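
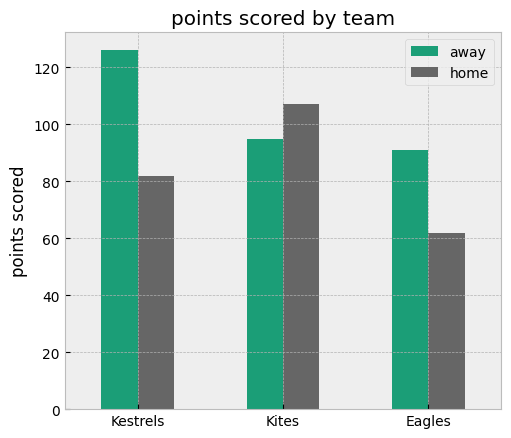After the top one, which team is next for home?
Top 3 for home: Kites ≈ 100, Kestrels ≈ 80, Eagles ≈ 60.

Kestrels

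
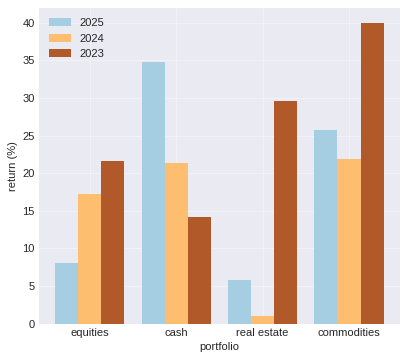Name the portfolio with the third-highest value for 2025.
equities

Top 4 for 2025: cash ≈ 35, commodities ≈ 25, equities ≈ 10, real estate ≈ 5.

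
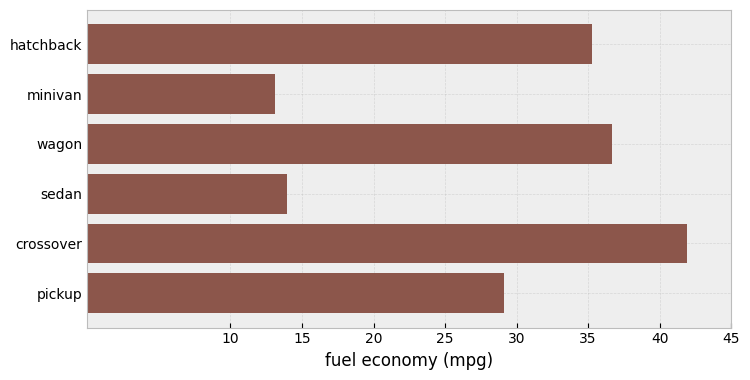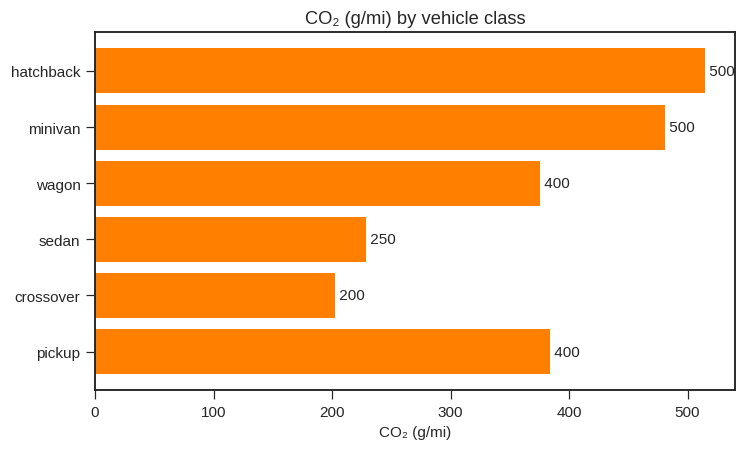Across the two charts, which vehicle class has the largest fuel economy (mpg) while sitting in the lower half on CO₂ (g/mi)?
crossover

Chart 2 median CO₂ (g/mi) ≈ 400; below-median vehicle classes: wagon, sedan, crossover. Among those, crossover has the highest fuel economy (mpg) (≈ 40).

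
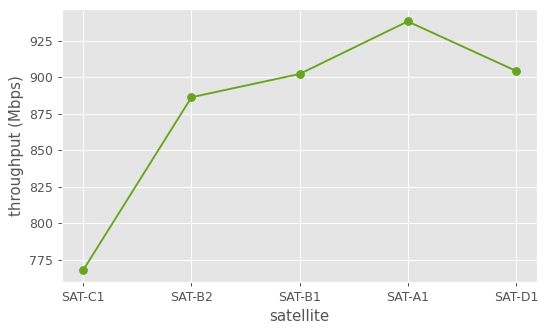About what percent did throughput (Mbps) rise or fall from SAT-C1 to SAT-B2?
≈ +15.8%

SAT-C1 ≈ 760, SAT-B2 ≈ 880; (880 − 760) / 760 ≈ +15.8%.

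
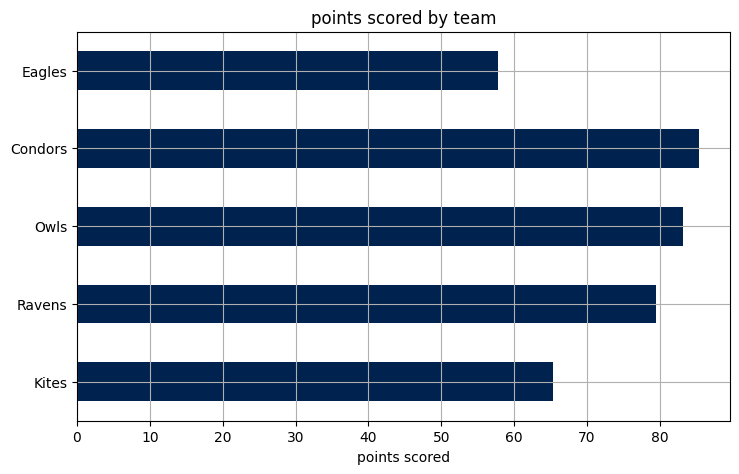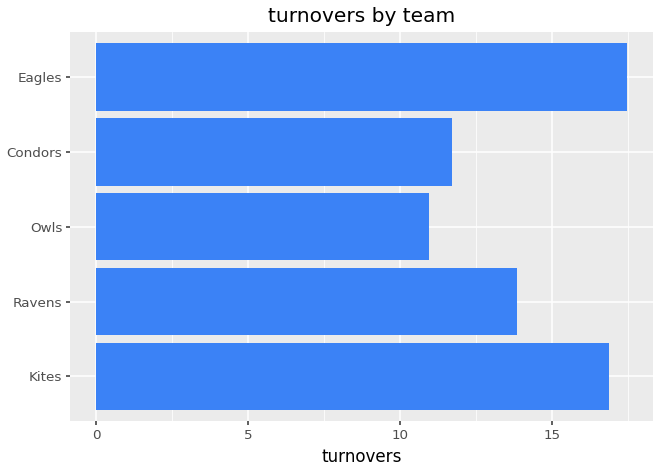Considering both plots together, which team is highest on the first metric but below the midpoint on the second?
Chart 2 median turnovers ≈ 14; below-median teams: Owls, Condors. Among those, Condors has the highest points scored (≈ 90).

Condors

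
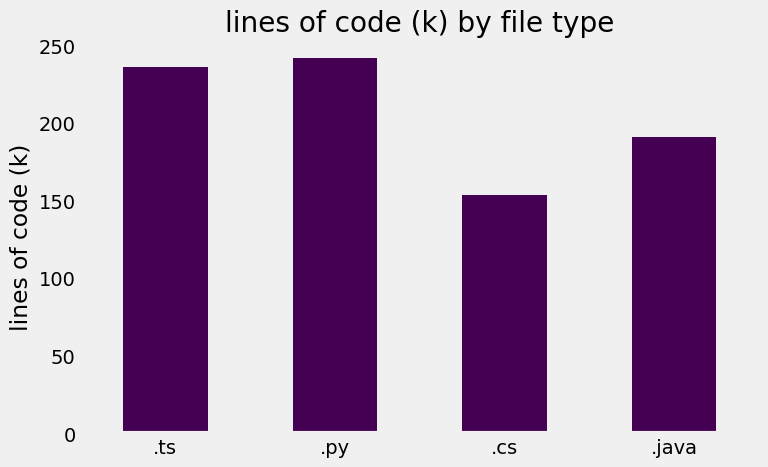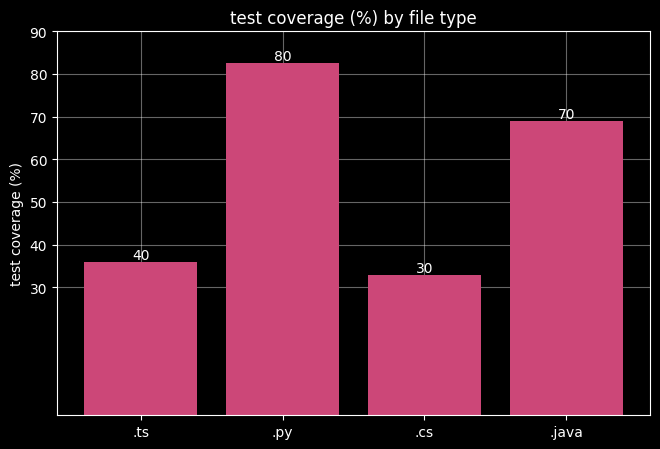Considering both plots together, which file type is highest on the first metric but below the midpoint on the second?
Chart 2 median test coverage (%) ≈ 50; below-median file types: .ts, .cs. Among those, .ts has the highest lines of code (k) (≈ 225).

.ts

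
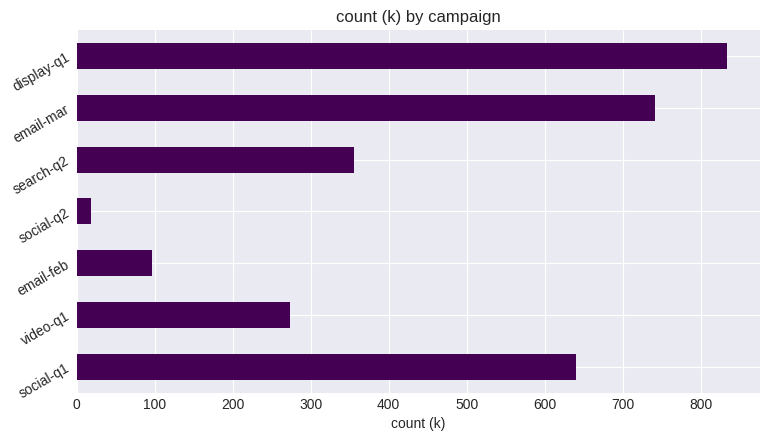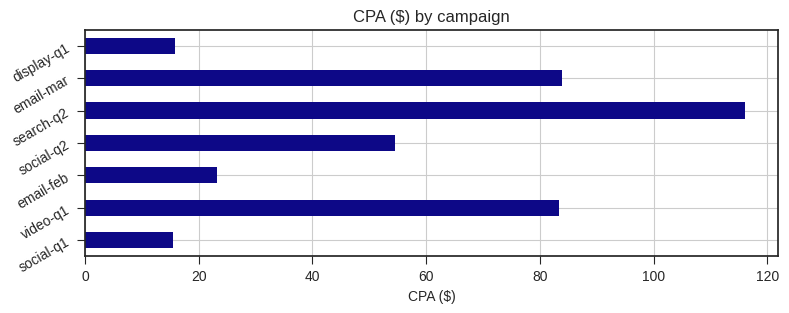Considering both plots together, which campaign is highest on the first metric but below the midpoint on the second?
Chart 2 median CPA ($) ≈ 60; below-median campaigns: social-q1, email-feb, display-q1. Among those, display-q1 has the highest count (k) (≈ 800).

display-q1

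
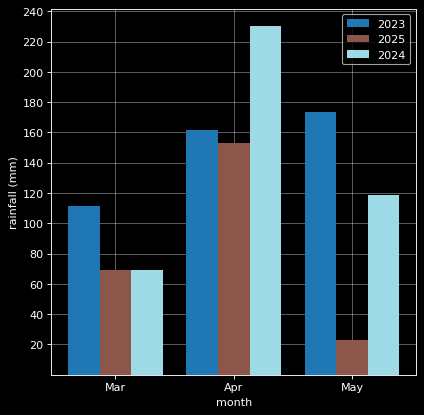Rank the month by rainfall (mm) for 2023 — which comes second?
Top 3 for 2023: May ≈ 180, Apr ≈ 160, Mar ≈ 120.

Apr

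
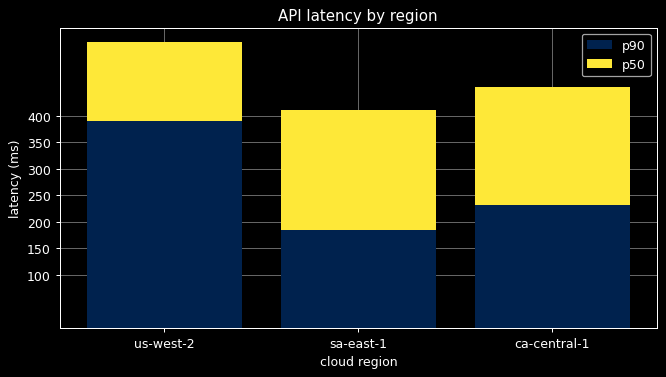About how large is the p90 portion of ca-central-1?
≈ 250

p90 top ≈ 250, bottom ≈ 0; segment ≈ 250.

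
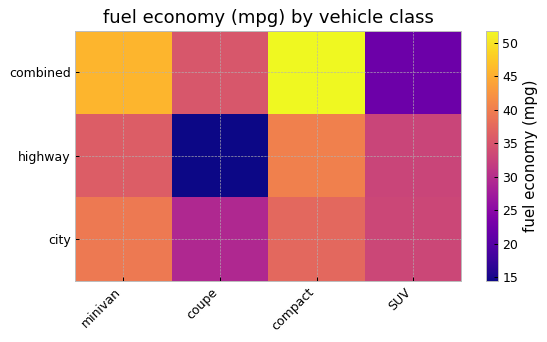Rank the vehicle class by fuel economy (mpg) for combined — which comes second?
Top 3 for combined: compact ≈ 50, minivan ≈ 45, coupe ≈ 35.

minivan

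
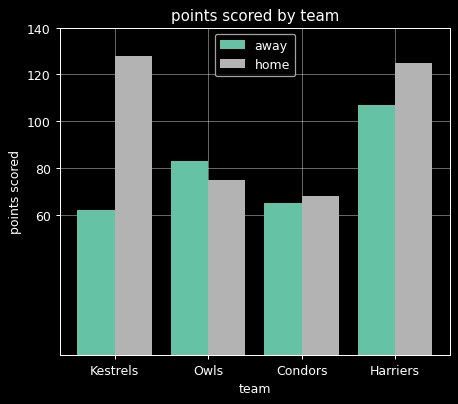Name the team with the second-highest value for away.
Top 3 for away: Harriers ≈ 100, Owls ≈ 80, Condors ≈ 60.

Owls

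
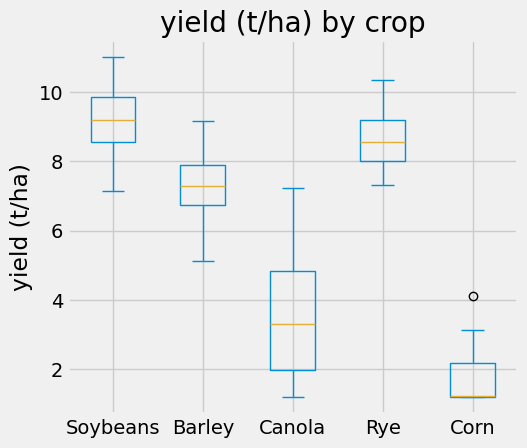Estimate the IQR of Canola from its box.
≈ 3

Q3 ≈ 5, Q1 ≈ 2; IQR ≈ 3.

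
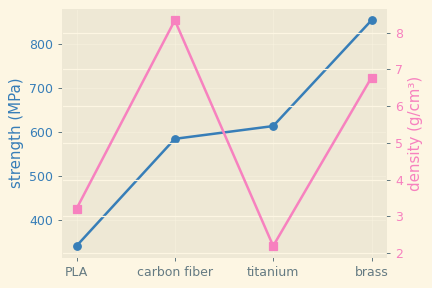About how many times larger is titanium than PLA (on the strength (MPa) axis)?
titanium ≈ 600, PLA ≈ 350; 600/350 ≈ 1.71.

≈ 1.71×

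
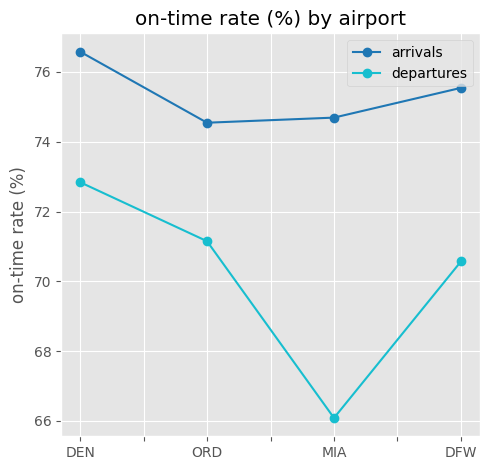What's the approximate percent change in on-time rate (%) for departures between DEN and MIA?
DEN ≈ 73, MIA ≈ 66; (66 − 73) / 73 ≈ -9.6%.

≈ -9.6%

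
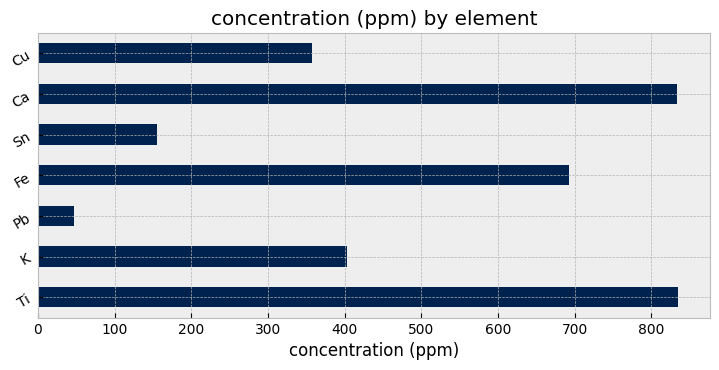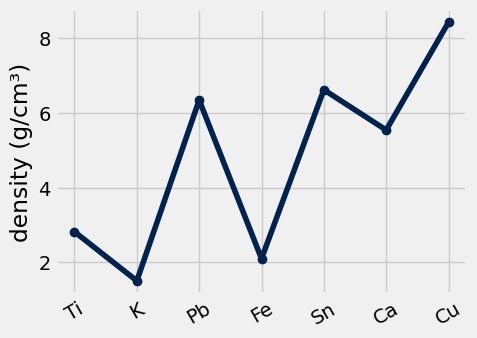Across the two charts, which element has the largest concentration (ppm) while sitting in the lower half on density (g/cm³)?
Chart 2 median density (g/cm³) ≈ 6; below-median elements: Ti, K, Fe. Among those, Ti has the highest concentration (ppm) (≈ 800).

Ti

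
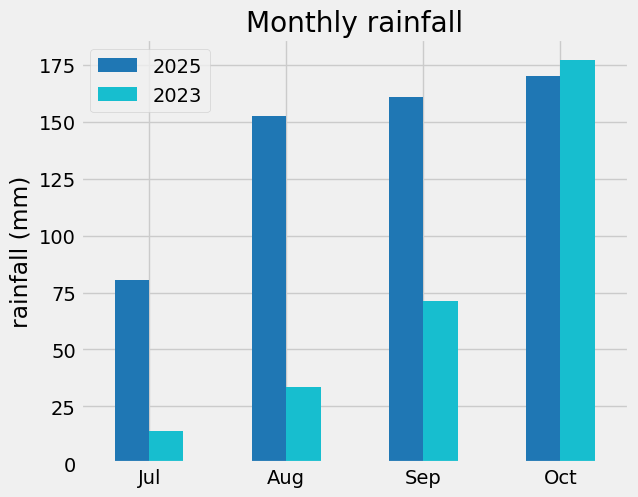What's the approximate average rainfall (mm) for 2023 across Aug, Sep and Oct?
≈ 100

(40 + 80 + 180) / 3 ≈ 100.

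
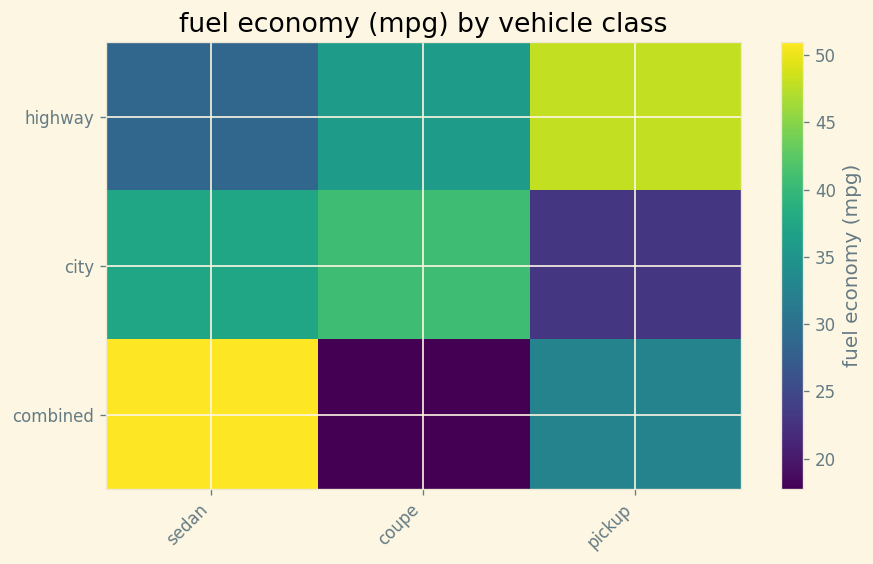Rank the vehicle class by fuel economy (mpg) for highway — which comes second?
coupe

Top 3 for highway: pickup ≈ 50, coupe ≈ 35, sedan ≈ 30.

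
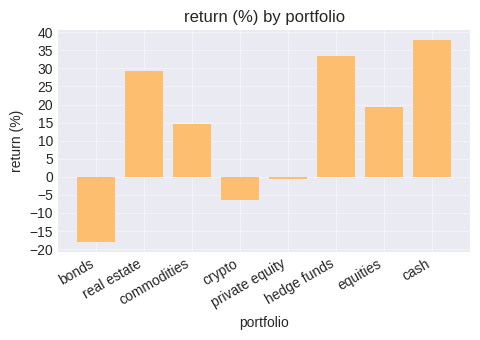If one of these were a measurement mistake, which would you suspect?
bonds ≈ -20; the rest sit between ≈ -5 and ≈ 40.

bonds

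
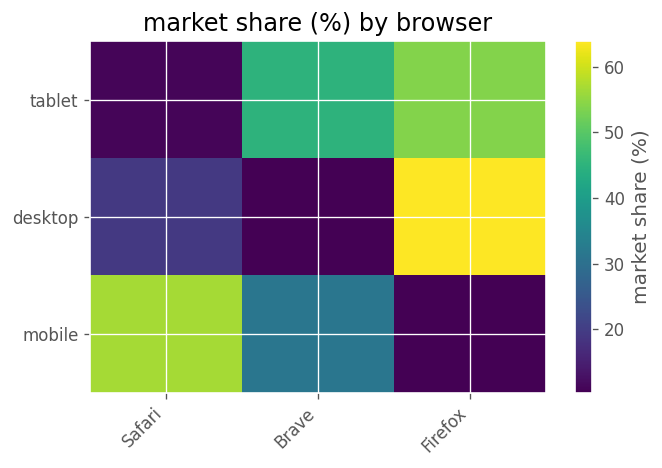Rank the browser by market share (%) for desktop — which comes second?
Top 3 for desktop: Firefox ≈ 65, Safari ≈ 20, Brave ≈ 10.

Safari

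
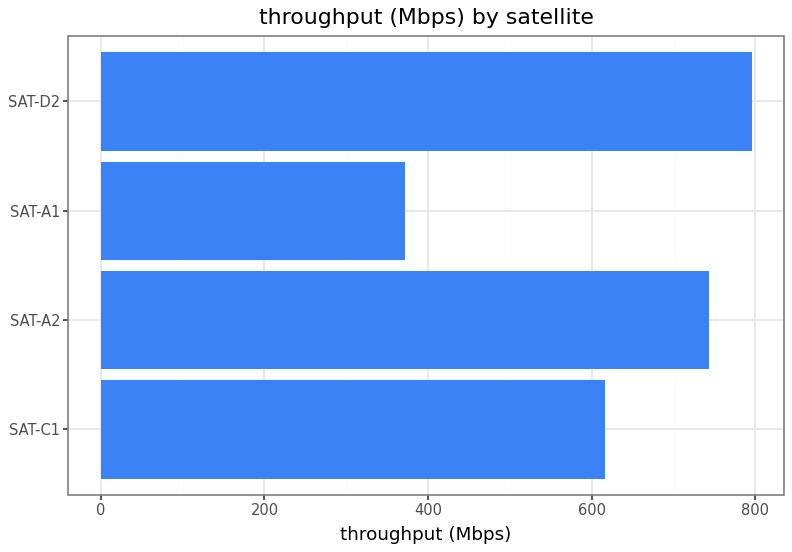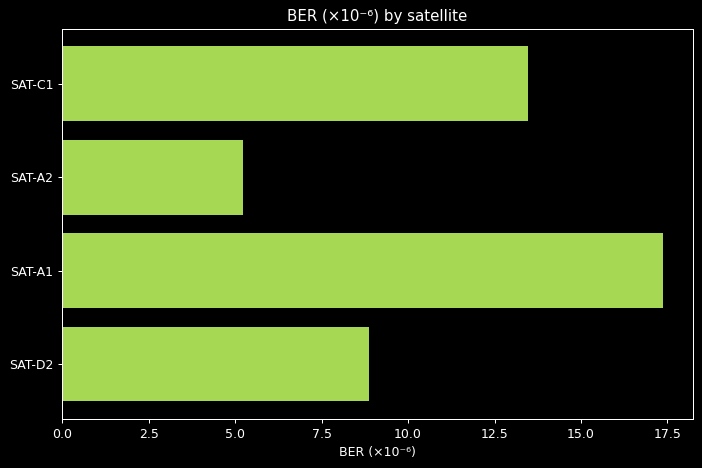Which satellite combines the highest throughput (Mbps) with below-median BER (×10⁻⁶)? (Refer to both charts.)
Chart 2 median BER (×10⁻⁶) ≈ 12; below-median satellites: SAT-A2, SAT-D2. Among those, SAT-D2 has the highest throughput (Mbps) (≈ 800).

SAT-D2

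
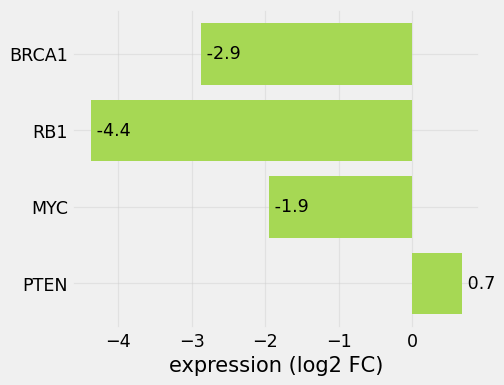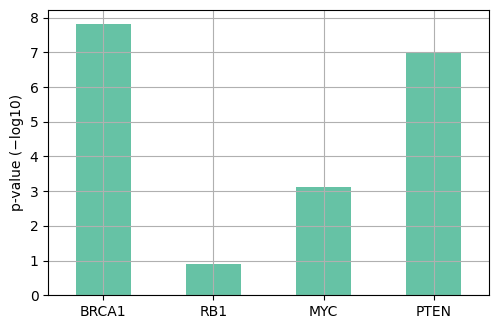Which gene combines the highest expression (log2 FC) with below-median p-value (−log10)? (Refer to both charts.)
Chart 2 median p-value (−log10) ≈ 5; below-median genes: RB1, MYC. Among those, MYC has the highest expression (log2 FC) (≈ -1.9).

MYC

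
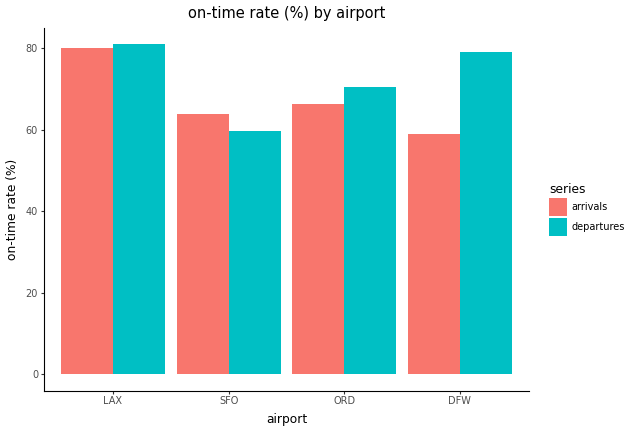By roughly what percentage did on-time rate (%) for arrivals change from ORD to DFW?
≈ -14.3%

ORD ≈ 70, DFW ≈ 60; (60 − 70) / 70 ≈ -14.3%.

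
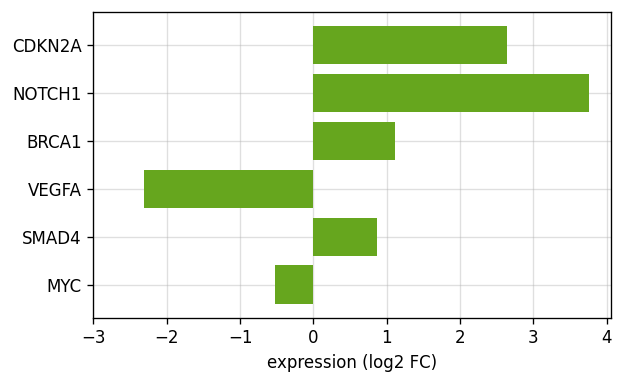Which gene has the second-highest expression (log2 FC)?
Top 3: NOTCH1 ≈ 4, CDKN2A ≈ 3, BRCA1 ≈ 1.

CDKN2A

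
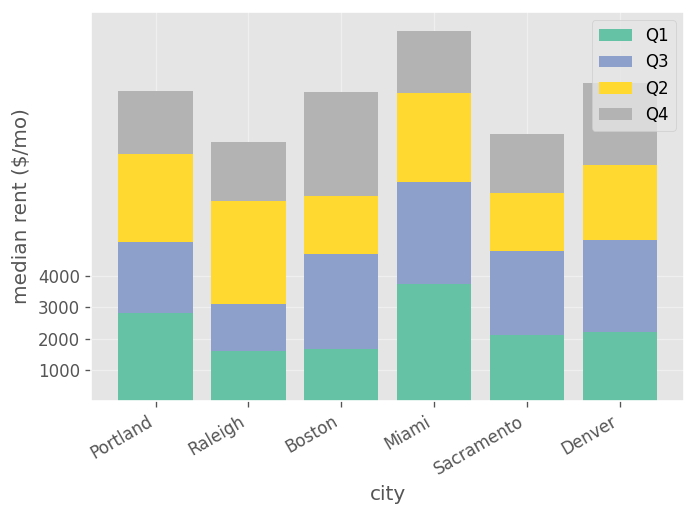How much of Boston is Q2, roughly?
≈ 2000

Q2 top ≈ 7000, bottom ≈ 5000; segment ≈ 2000.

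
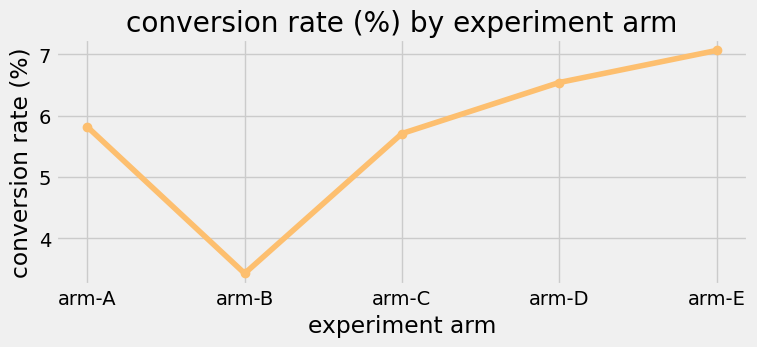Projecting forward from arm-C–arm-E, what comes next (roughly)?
Last three: 5.5, 6.5, 7.0 → slope ≈ 0.75/step → next ≈ 7.75.

≈ 7.75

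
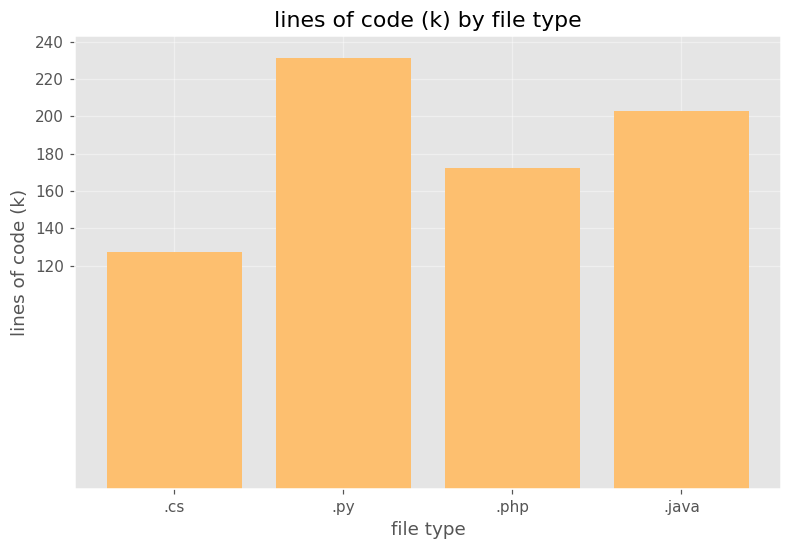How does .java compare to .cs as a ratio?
≈ 1.67×

.java ≈ 200, .cs ≈ 120; 200/120 ≈ 1.67.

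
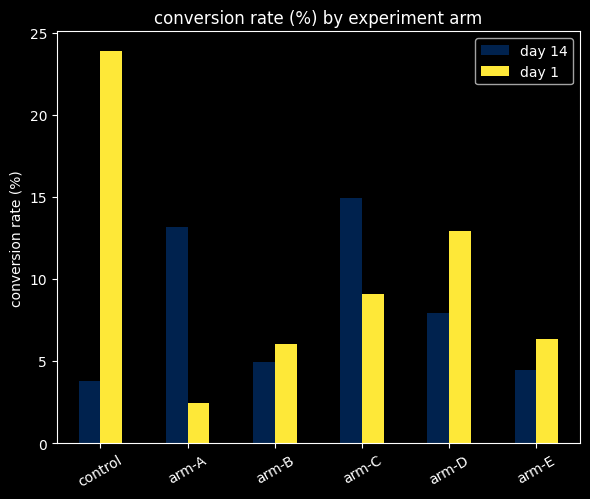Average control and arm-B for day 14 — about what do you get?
(4 + 4) / 2 ≈ 4.

≈ 4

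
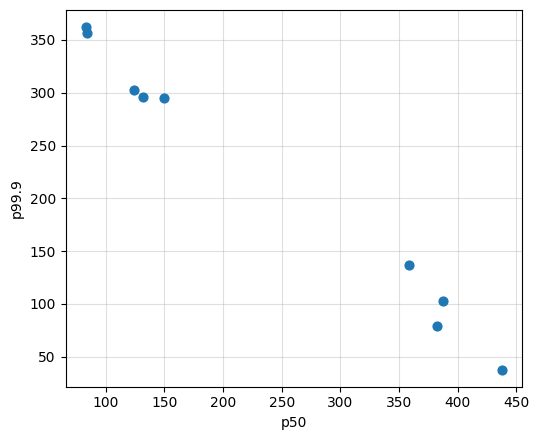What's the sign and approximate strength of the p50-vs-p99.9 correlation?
negative, strong

Points are negatively correlated; strong (|r| ≈ 1.0).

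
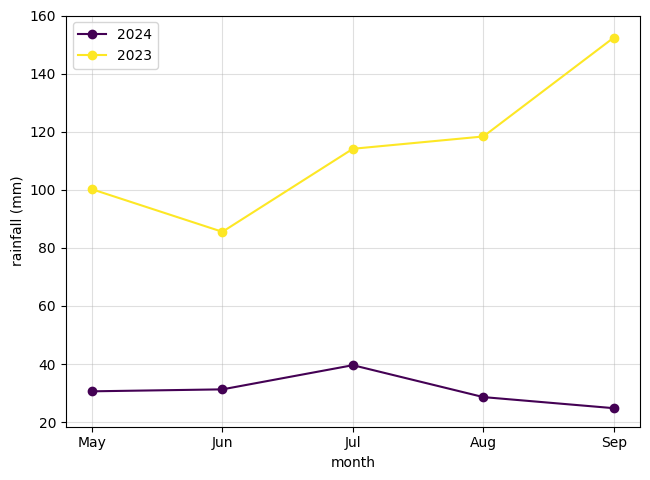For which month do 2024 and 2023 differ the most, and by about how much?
Sep, ≈ 140 mm

Sep: 2024 ≈ 20, 2023 ≈ 160 → gap ≈ 140. Next-largest (Aug) is only ≈ 100.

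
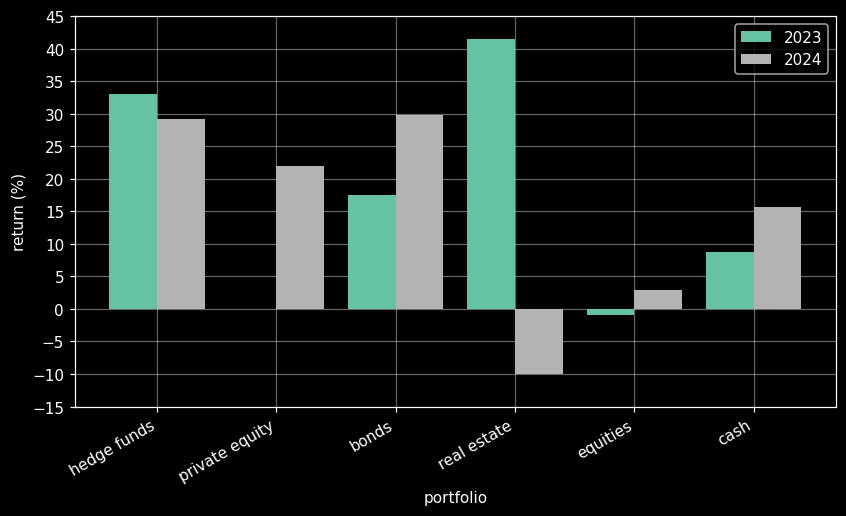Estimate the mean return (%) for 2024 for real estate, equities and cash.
≈ 3

(-10 + 5 + 15) / 3 ≈ 3.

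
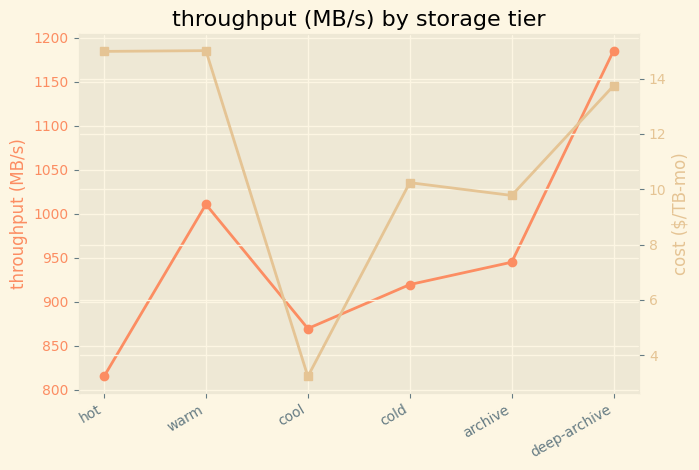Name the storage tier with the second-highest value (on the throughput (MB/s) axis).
Top 3 (on the throughput (MB/s) axis): deep-archive ≈ 1200, warm ≈ 1000, archive ≈ 950.

warm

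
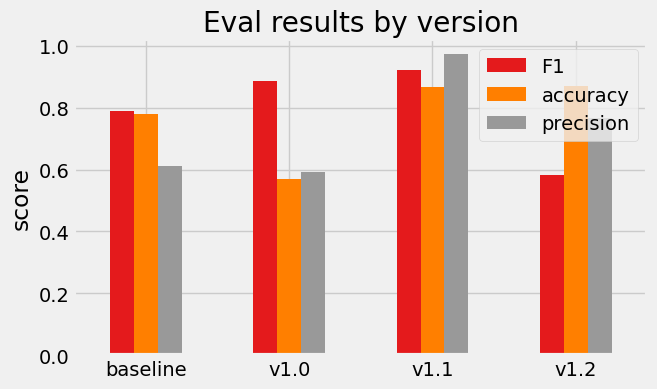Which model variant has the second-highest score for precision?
v1.2

Top 3 for precision: v1.1 ≈ 1.0, v1.2 ≈ 0.8, baseline ≈ 0.6.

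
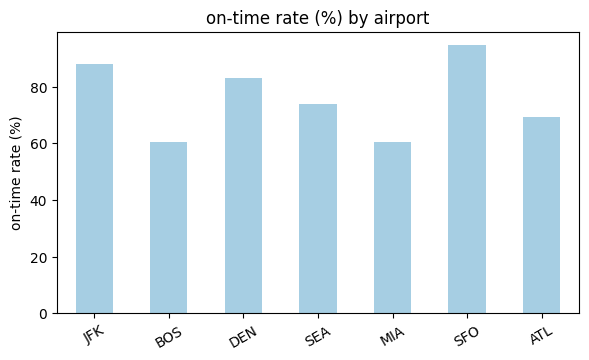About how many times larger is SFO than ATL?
≈ 1.29×

SFO ≈ 90, ATL ≈ 70; 90/70 ≈ 1.29.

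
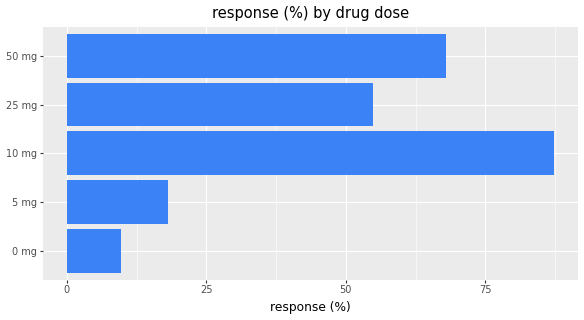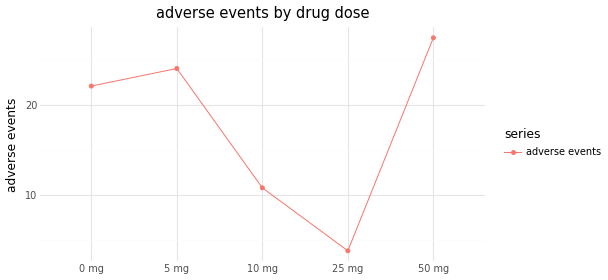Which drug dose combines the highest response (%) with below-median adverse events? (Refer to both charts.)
Chart 2 median adverse events ≈ 20; below-median drug doses: 10 mg, 25 mg. Among those, 10 mg has the highest response (%) (≈ 90).

10 mg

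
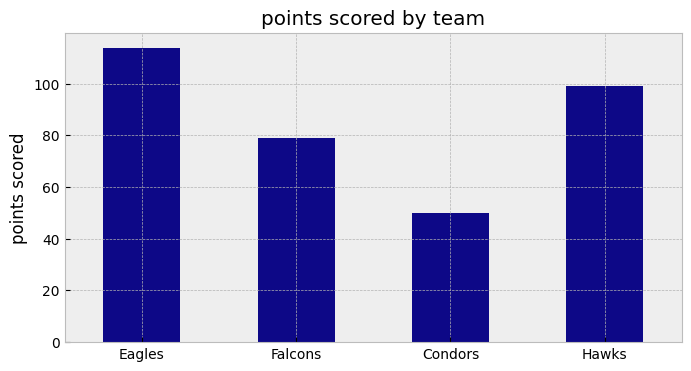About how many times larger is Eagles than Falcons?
Eagles ≈ 110, Falcons ≈ 80; 110/80 ≈ 1.38.

≈ 1.38×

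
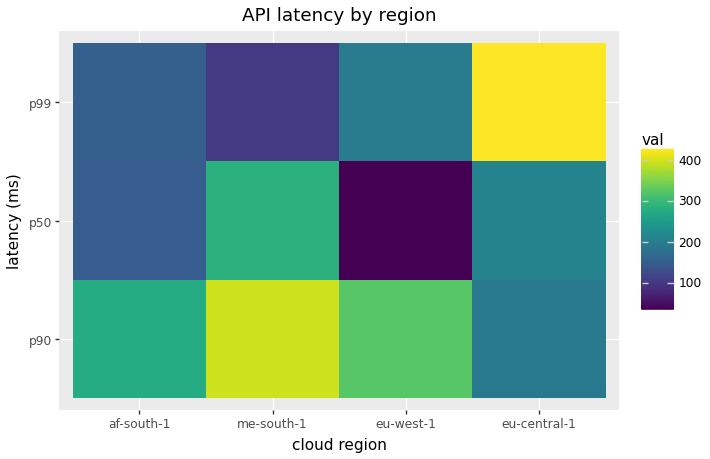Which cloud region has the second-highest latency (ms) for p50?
Top 3 for p50: me-south-1 ≈ 300, eu-central-1 ≈ 200, af-south-1 ≈ 150.

eu-central-1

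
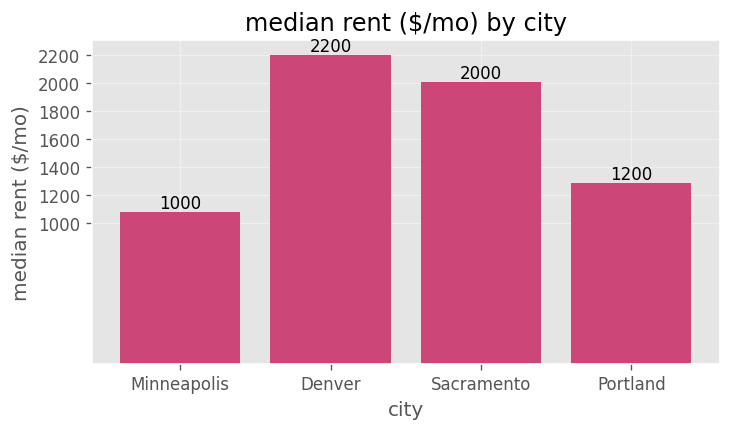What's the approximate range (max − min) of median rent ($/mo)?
Max Denver ≈ 2200, min Minneapolis ≈ 1000; range ≈ 1200.

≈ 1200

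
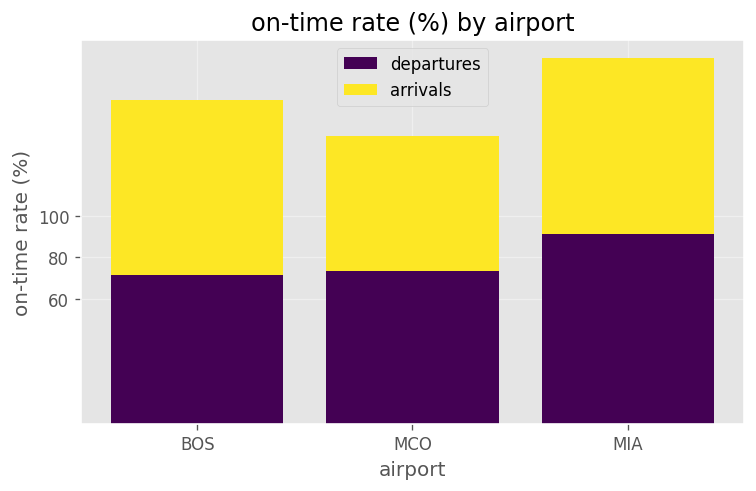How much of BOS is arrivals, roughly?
≈ 80

arrivals top ≈ 160, bottom ≈ 80; segment ≈ 80.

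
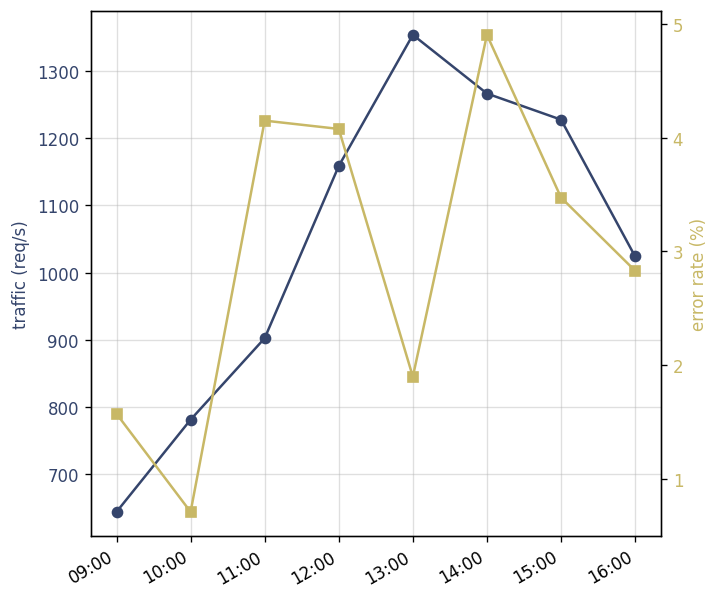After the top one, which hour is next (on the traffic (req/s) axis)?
14:00

Top 3 (on the traffic (req/s) axis): 13:00 ≈ 1400, 14:00 ≈ 1300, 15:00 ≈ 1200.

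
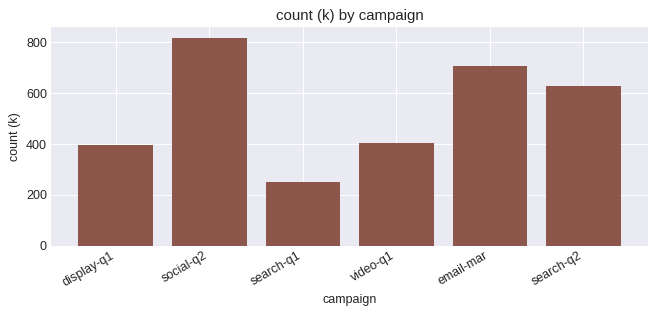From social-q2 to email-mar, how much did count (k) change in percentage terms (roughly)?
≈ -12.5%

social-q2 ≈ 800, email-mar ≈ 700; (700 − 800) / 800 ≈ -12.5%.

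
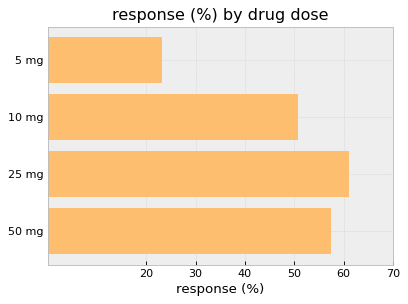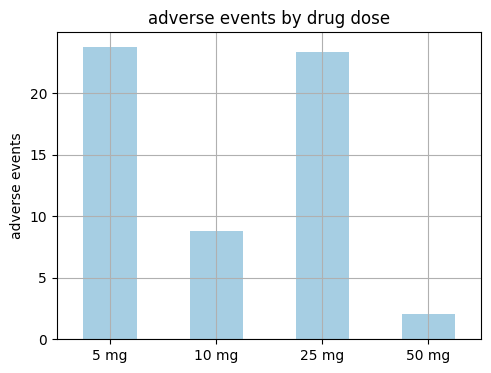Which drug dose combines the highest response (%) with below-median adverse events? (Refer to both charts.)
50 mg

Chart 2 median adverse events ≈ 15; below-median drug doses: 10 mg, 50 mg. Among those, 50 mg has the highest response (%) (≈ 60).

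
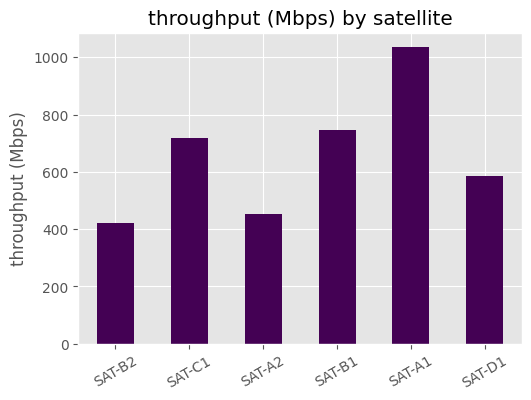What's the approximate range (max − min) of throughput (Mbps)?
≈ 600

Max SAT-A1 ≈ 1000, min SAT-B2 ≈ 400; range ≈ 600.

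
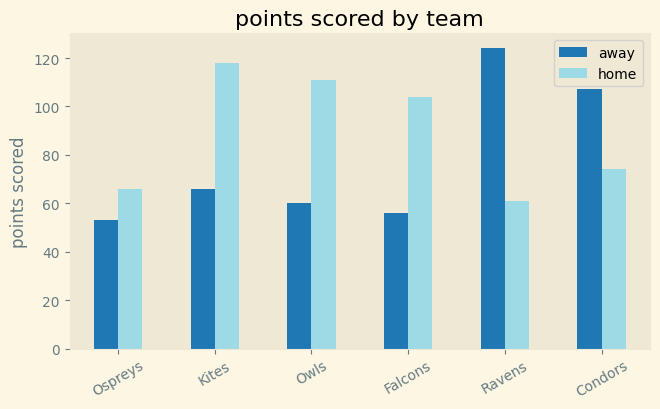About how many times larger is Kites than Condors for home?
Kites ≈ 120, Condors ≈ 80; 120/80 ≈ 1.5.

≈ 1.5×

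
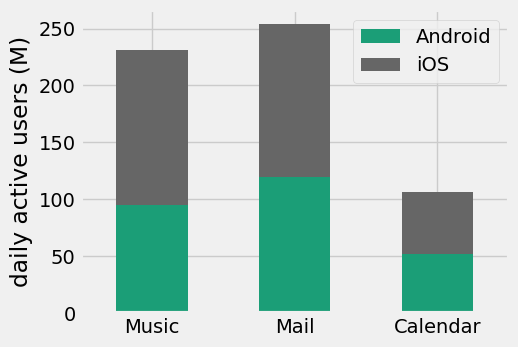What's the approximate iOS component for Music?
iOS top ≈ 225, bottom ≈ 100; segment ≈ 125.

≈ 125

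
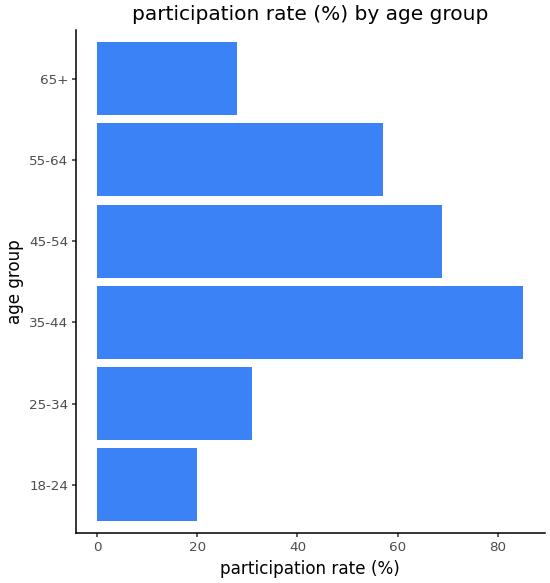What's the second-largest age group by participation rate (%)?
45-54

Top 3: 35-44 ≈ 90, 45-54 ≈ 70, 55-64 ≈ 60.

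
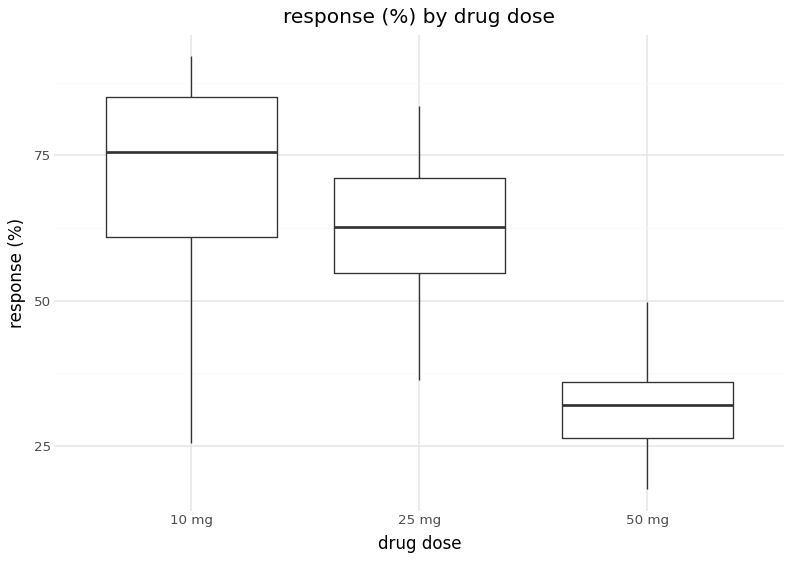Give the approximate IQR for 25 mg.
≈ 15

Q3 ≈ 70, Q1 ≈ 55; IQR ≈ 15.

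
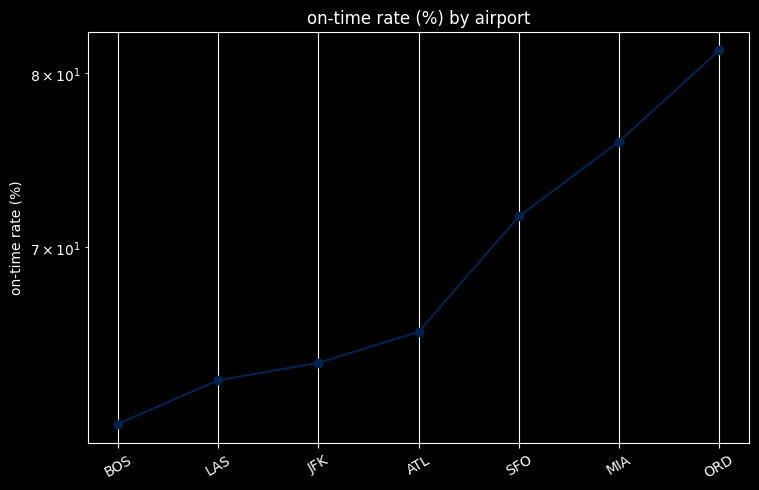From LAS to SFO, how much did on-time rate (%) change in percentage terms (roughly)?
LAS ≈ 64, SFO ≈ 72; (72 − 64) / 64 ≈ +12.5%.

≈ +12.5%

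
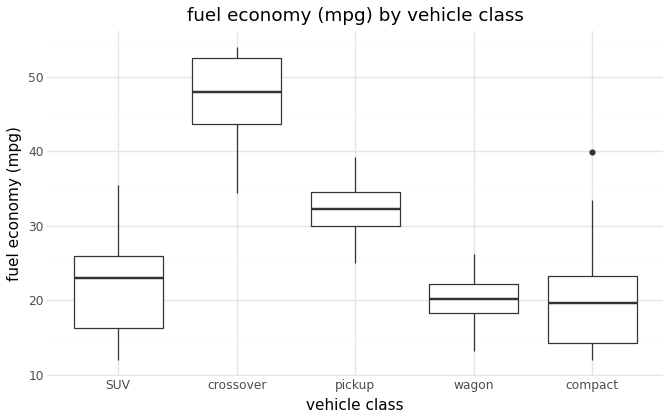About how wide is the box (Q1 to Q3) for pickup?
≈ 5

Q3 ≈ 35, Q1 ≈ 30; IQR ≈ 5.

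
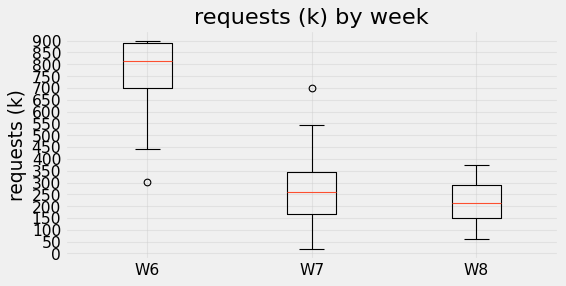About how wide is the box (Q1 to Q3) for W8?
Q3 ≈ 300, Q1 ≈ 150; IQR ≈ 150.

≈ 150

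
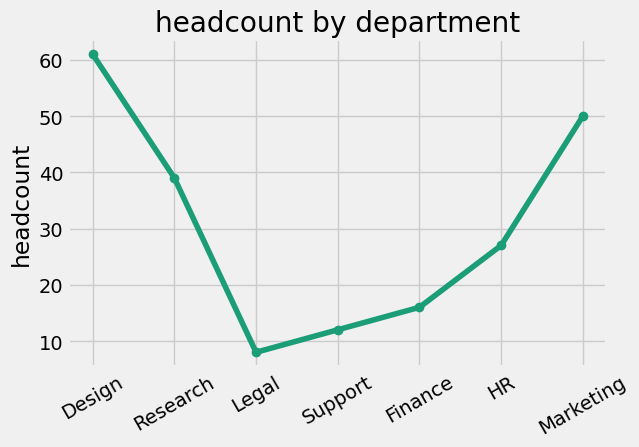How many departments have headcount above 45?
2

Above 45: Design, Marketing.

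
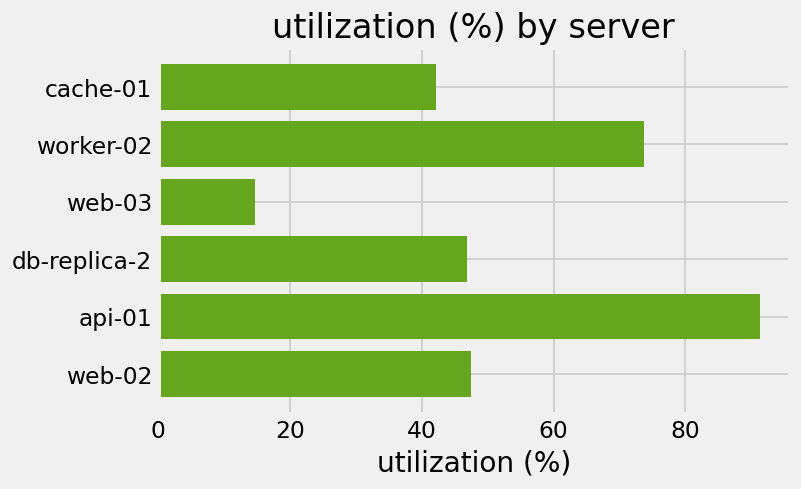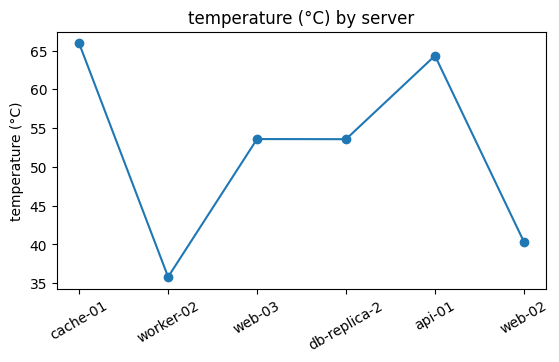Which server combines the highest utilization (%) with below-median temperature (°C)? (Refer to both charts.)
worker-02

Chart 2 median temperature (°C) ≈ 50; below-median servers: worker-02, db-replica-2, web-02. Among those, worker-02 has the highest utilization (%) (≈ 70).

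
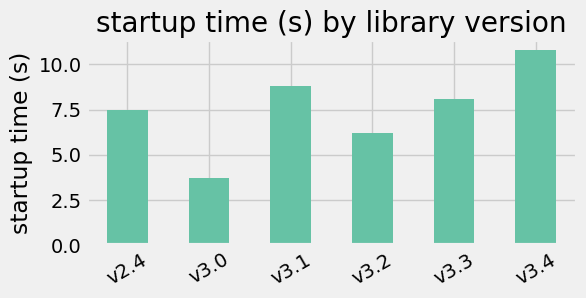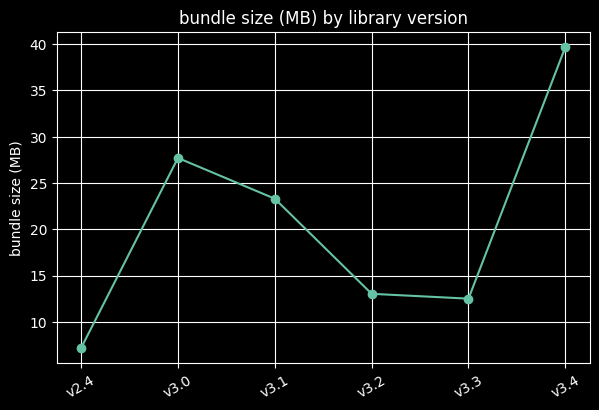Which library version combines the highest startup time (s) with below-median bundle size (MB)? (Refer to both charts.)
Chart 2 median bundle size (MB) ≈ 20; below-median library versions: v2.4, v3.2, v3.3. Among those, v3.3 has the highest startup time (s) (≈ 8).

v3.3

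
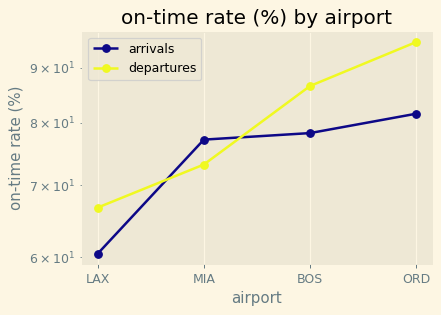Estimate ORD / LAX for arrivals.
ORD ≈ 80, LAX ≈ 60; 80/60 ≈ 1.33.

≈ 1.33×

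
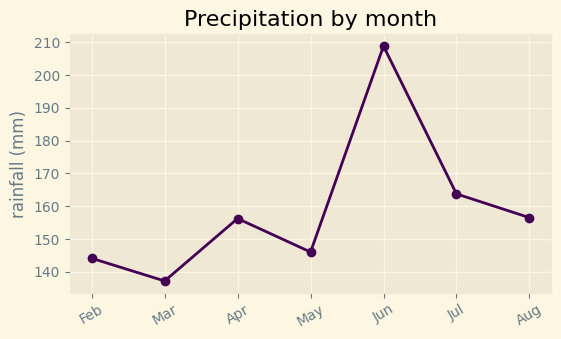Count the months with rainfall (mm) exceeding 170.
1

Above 170: Jun.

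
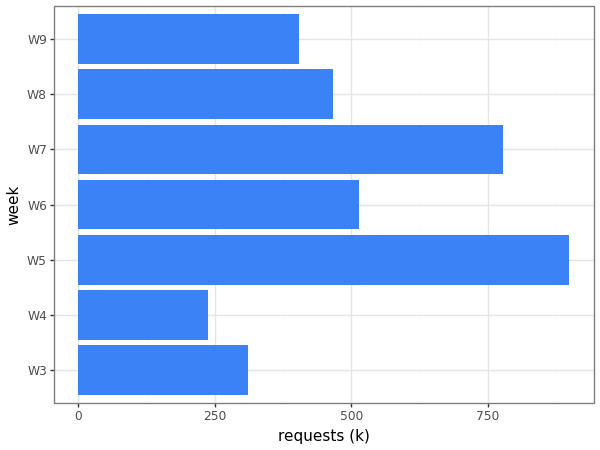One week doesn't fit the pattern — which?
W5

W5 ≈ 900; the rest sit between ≈ 200 and ≈ 800.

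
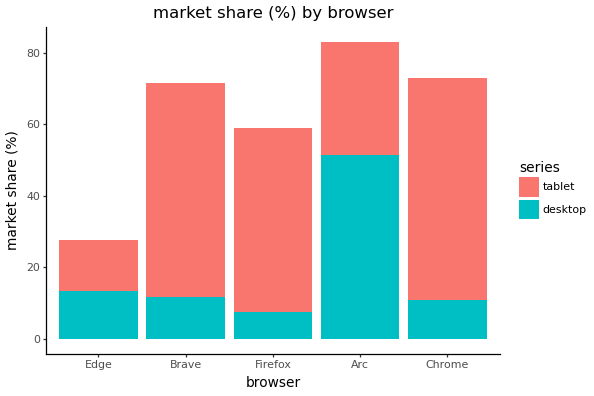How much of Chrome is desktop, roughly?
≈ 10

desktop top ≈ 10, bottom ≈ 0; segment ≈ 10.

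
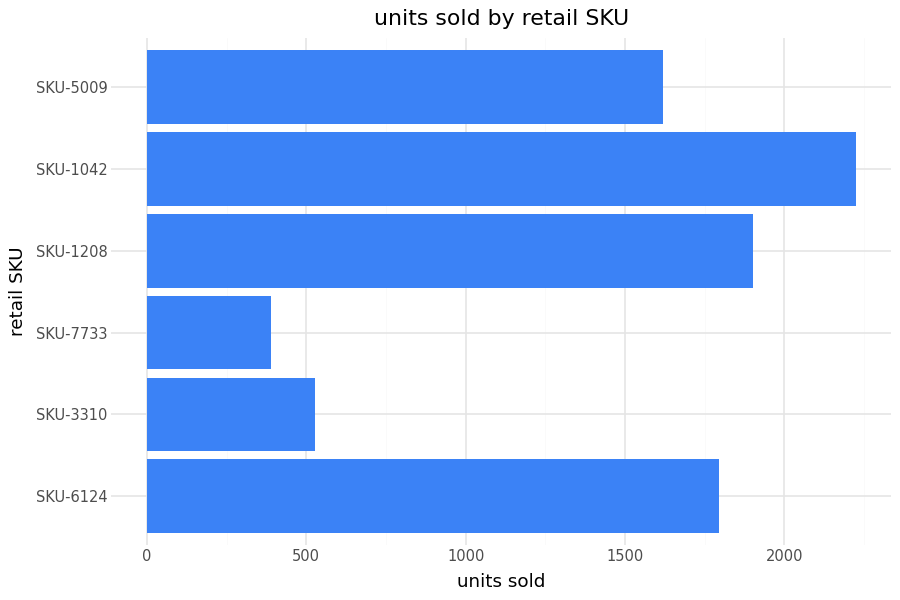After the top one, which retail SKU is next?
SKU-1208

Top 3: SKU-1042 ≈ 2200, SKU-1208 ≈ 2000, SKU-6124 ≈ 1800.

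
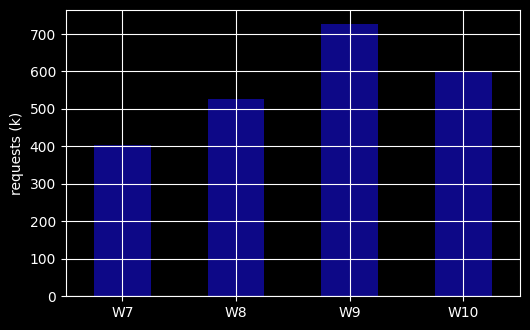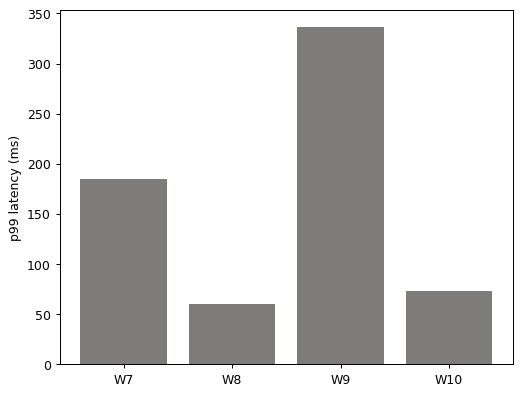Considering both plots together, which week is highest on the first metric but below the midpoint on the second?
Chart 2 median p99 latency (ms) ≈ 150; below-median weeks: W8, W10. Among those, W10 has the highest requests (k) (≈ 600).

W10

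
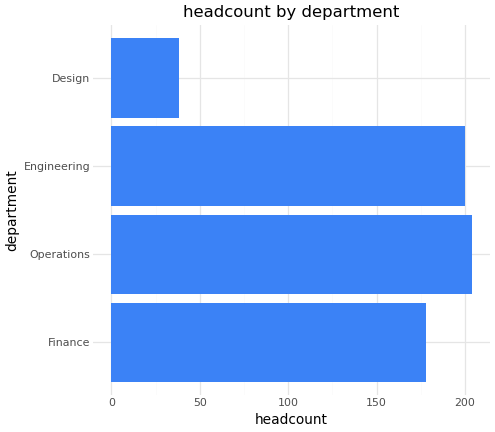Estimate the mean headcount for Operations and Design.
≈ 120

(200 + 40) / 2 ≈ 120.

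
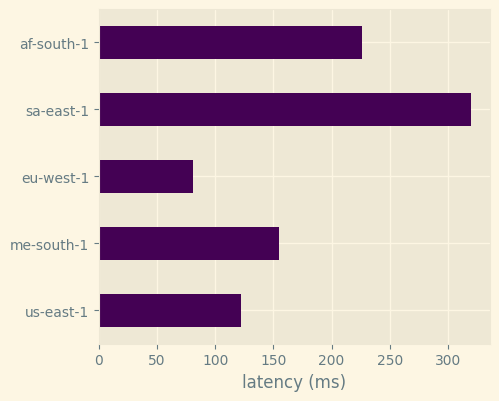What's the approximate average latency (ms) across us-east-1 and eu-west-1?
≈ 100

(100 + 100) / 2 ≈ 100.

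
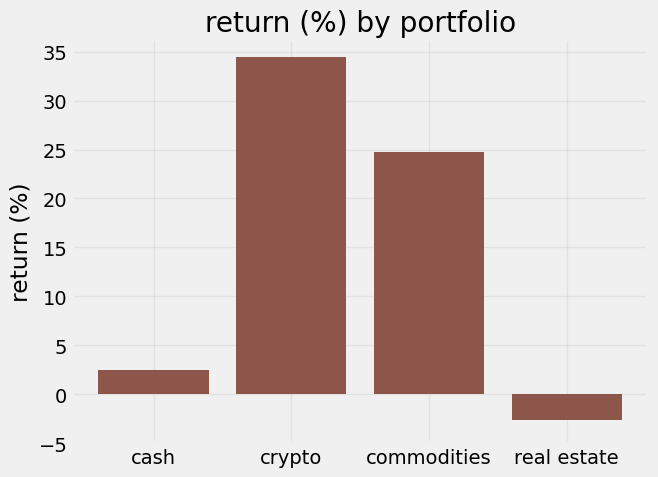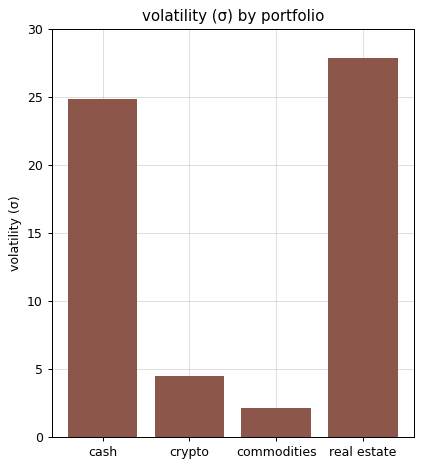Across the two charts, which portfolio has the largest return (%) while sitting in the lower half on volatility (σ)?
crypto

Chart 2 median volatility (σ) ≈ 15; below-median portfolios: crypto, commodities. Among those, crypto has the highest return (%) (≈ 35).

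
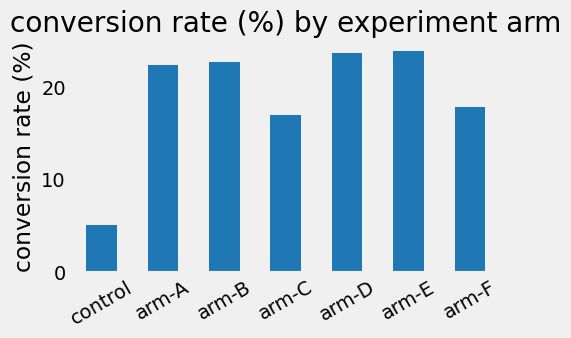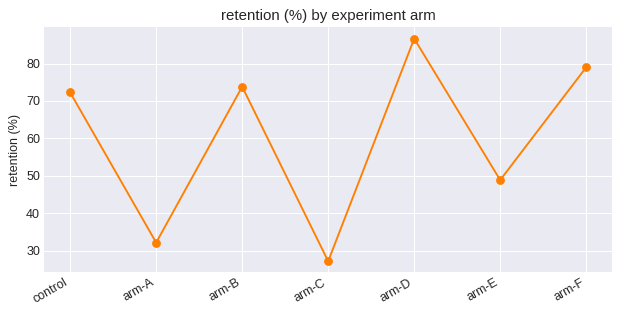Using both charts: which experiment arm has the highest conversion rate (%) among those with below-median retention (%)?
Chart 2 median retention (%) ≈ 70; below-median experiment arms: arm-A, arm-C, arm-E. Among those, arm-E has the highest conversion rate (%) (≈ 25).

arm-E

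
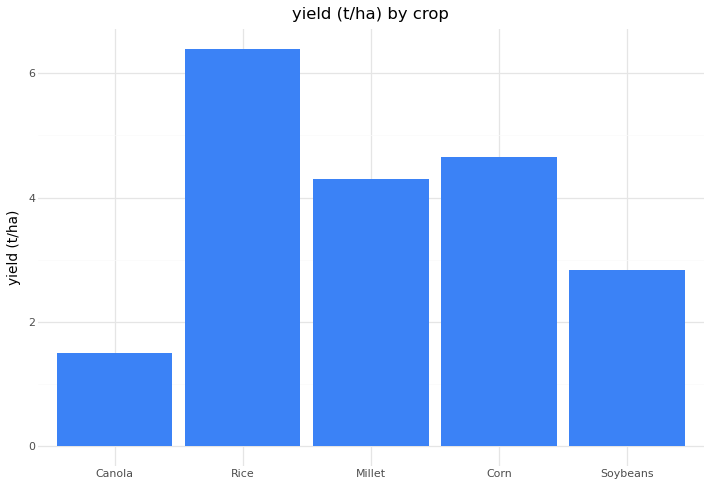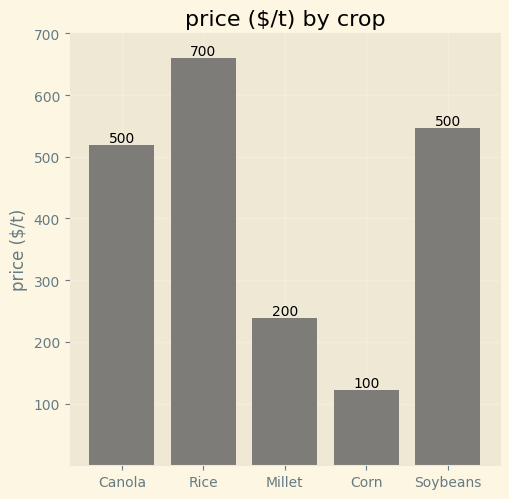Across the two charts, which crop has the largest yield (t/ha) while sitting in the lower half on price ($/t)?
Corn

Chart 2 median price ($/t) ≈ 500; below-median crops: Millet, Corn. Among those, Corn has the highest yield (t/ha) (≈ 5).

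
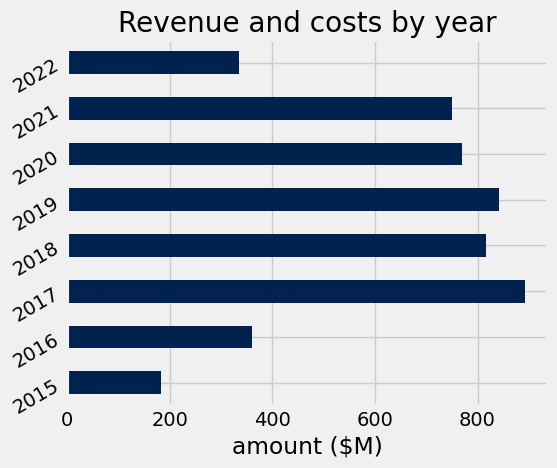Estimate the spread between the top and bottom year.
≈ 700

Max 2017 ≈ 900, min 2015 ≈ 200; range ≈ 700.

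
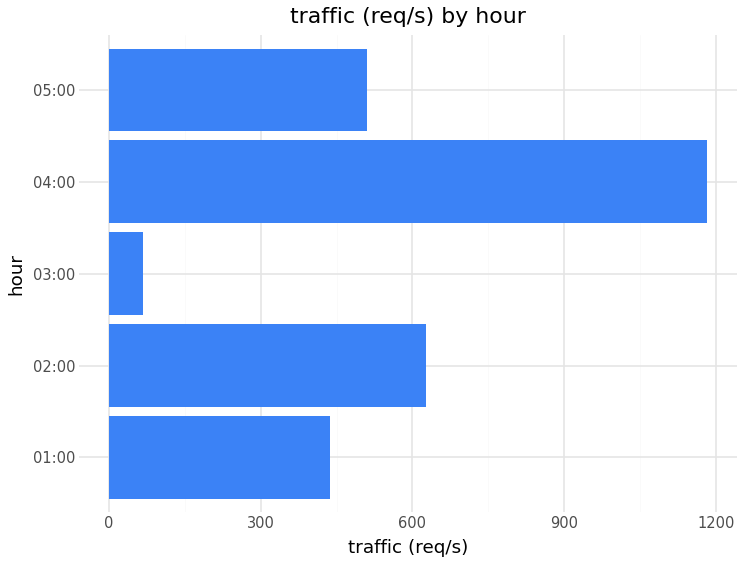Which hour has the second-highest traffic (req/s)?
Top 3: 04:00 ≈ 1200, 02:00 ≈ 600, 05:00 ≈ 500.

02:00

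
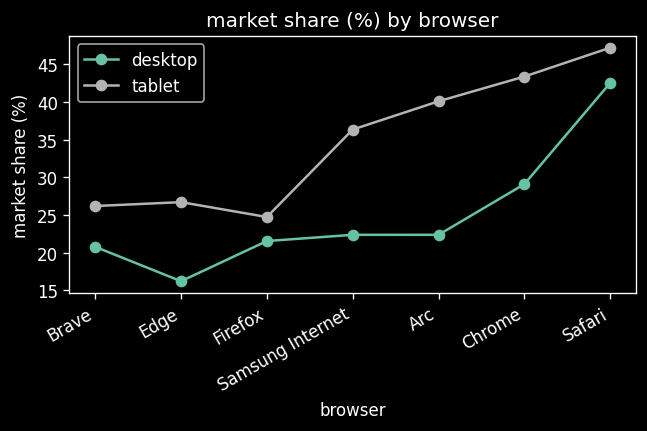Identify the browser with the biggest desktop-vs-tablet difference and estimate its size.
Arc, ≈ 20 %

Arc: desktop ≈ 20, tablet ≈ 40 → gap ≈ 20. Next-largest (Chrome) is only ≈ 15.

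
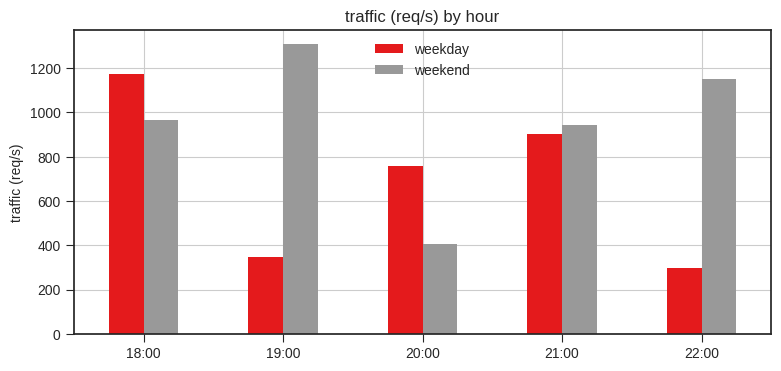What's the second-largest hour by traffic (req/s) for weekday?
Top 3 for weekday: 18:00 ≈ 1200, 21:00 ≈ 1000, 20:00 ≈ 800.

21:00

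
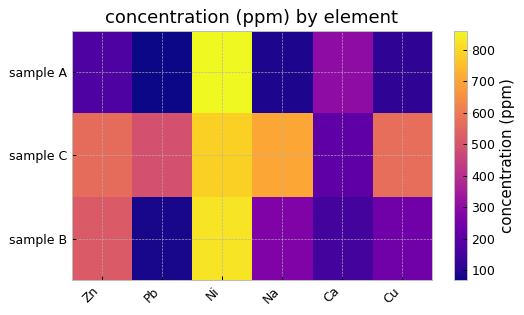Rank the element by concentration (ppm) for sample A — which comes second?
Top 3 for sample A: Ni ≈ 900, Ca ≈ 300, Zn ≈ 200.

Ca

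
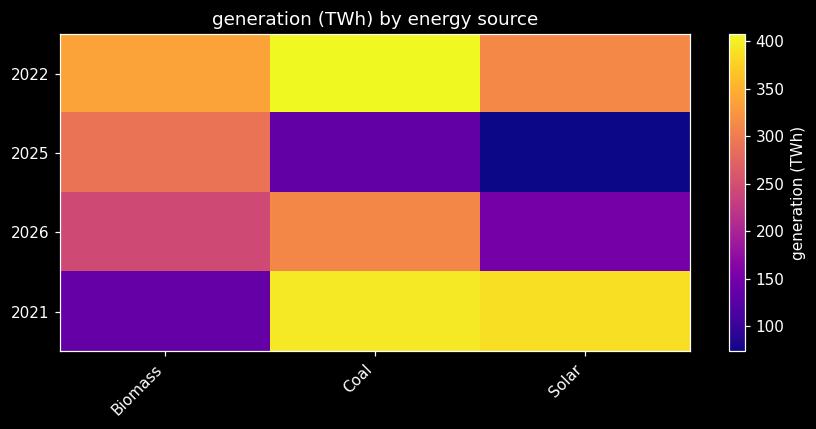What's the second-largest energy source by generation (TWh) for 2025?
Top 3 for 2025: Biomass ≈ 300, Coal ≈ 150, Solar ≈ 50.

Coal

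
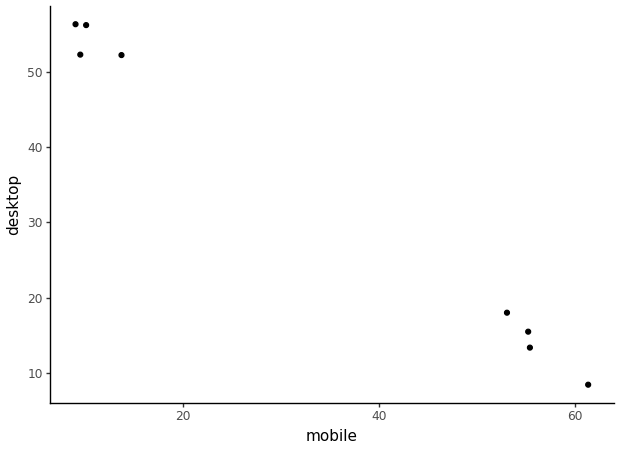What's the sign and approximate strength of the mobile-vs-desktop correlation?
Points are negatively correlated; strong (|r| ≈ 1.0).

negative, strong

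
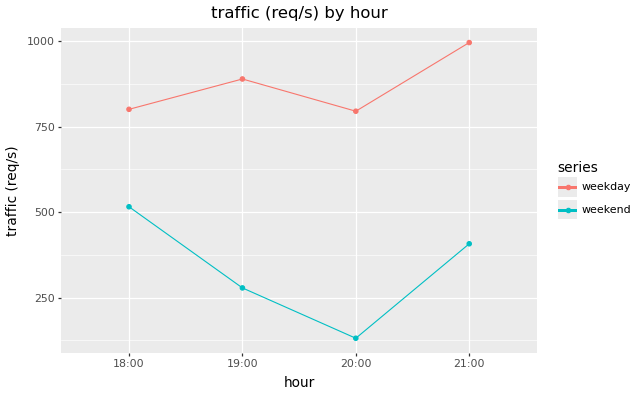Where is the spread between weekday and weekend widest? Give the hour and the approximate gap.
20:00: weekday ≈ 800, weekend ≈ 100 → gap ≈ 700. Next-largest (19:00) is only ≈ 600.

20:00, ≈ 700 req/s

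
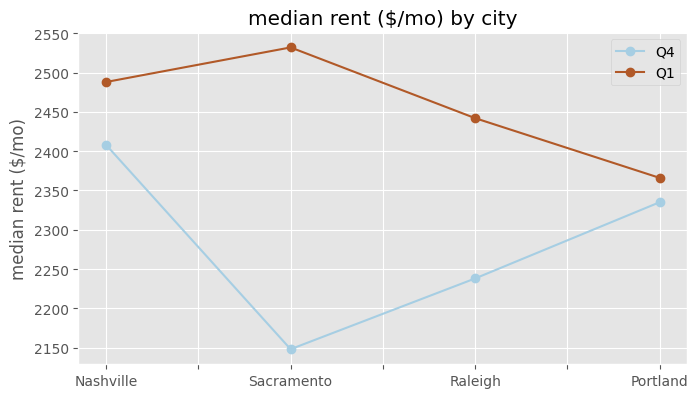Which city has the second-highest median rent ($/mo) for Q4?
Top 3 for Q4: Nashville ≈ 2400, Portland ≈ 2350, Raleigh ≈ 2250.

Portland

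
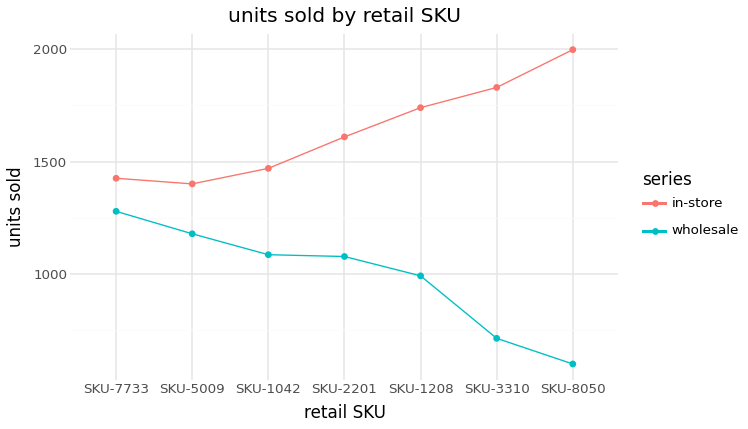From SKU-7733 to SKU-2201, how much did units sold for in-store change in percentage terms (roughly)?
SKU-7733 ≈ 1400, SKU-2201 ≈ 1600; (1600 − 1400) / 1400 ≈ +14.3%.

≈ +14.3%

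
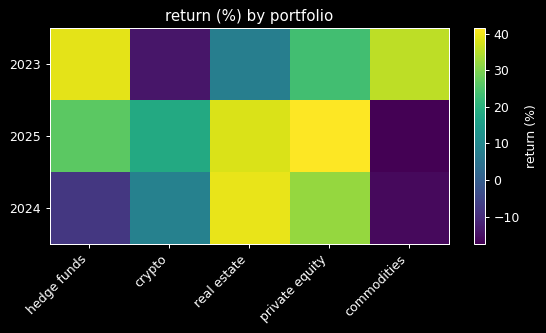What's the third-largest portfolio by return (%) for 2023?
private equity

Top 4 for 2023: hedge funds ≈ 40, commodities ≈ 35, private equity ≈ 25, real estate ≈ 10.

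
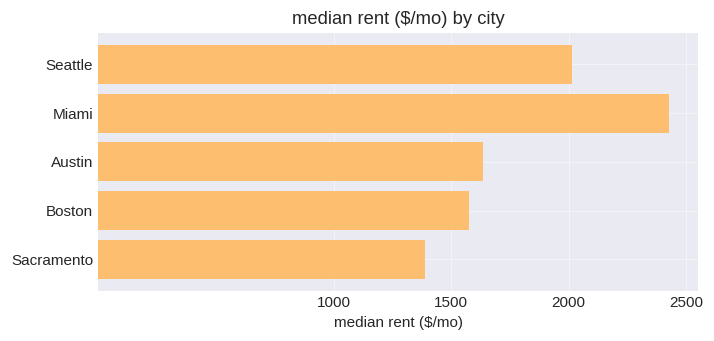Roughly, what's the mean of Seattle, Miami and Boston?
(2000 + 2500 + 1500) / 3 ≈ 2000.

≈ 2000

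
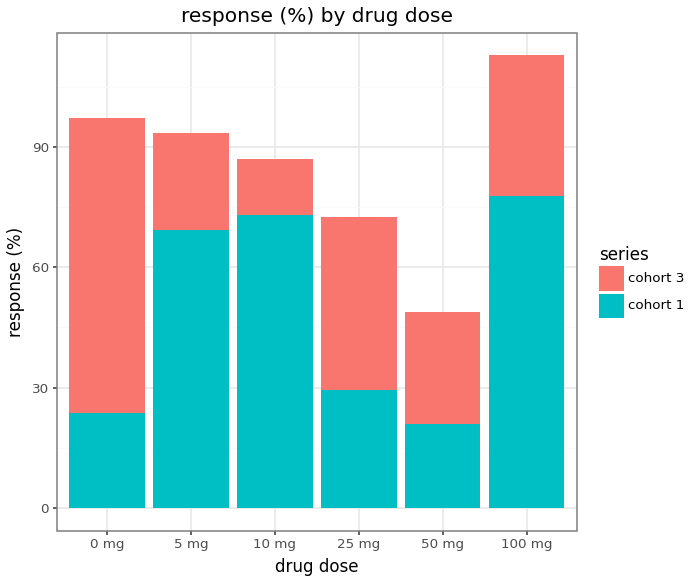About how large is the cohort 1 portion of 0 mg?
cohort 1 top ≈ 20, bottom ≈ 0; segment ≈ 20.

≈ 20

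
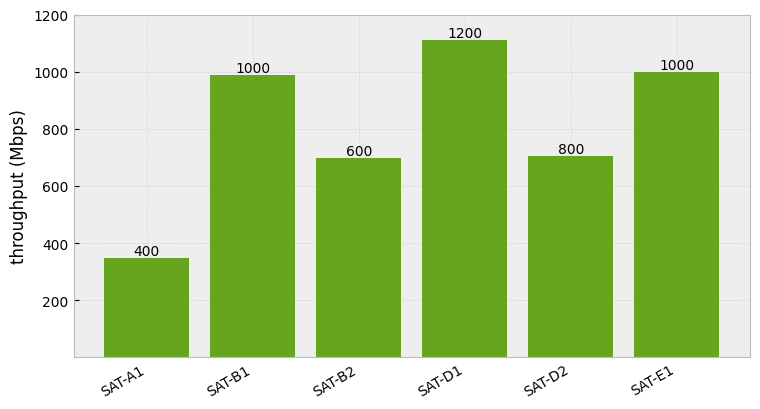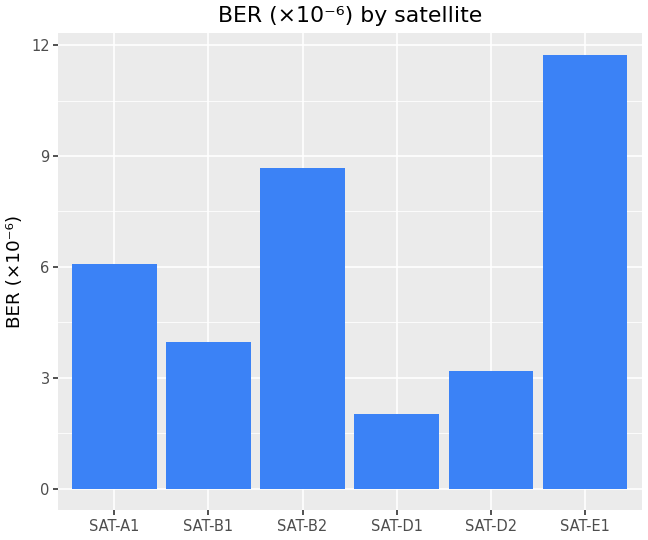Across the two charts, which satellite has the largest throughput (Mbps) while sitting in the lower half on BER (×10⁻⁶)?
Chart 2 median BER (×10⁻⁶) ≈ 6; below-median satellites: SAT-B1, SAT-D1, SAT-D2. Among those, SAT-D1 has the highest throughput (Mbps) (≈ 1200).

SAT-D1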